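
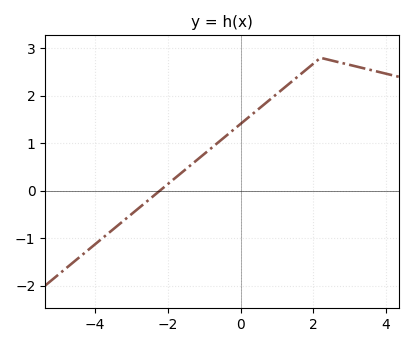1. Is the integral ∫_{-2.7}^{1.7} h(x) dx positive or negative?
positive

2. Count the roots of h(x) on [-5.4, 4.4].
1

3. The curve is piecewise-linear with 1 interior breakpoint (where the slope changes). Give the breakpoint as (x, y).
(2.2, 2.8)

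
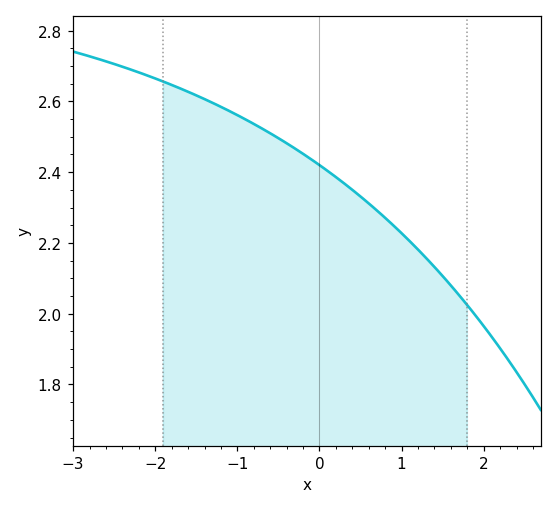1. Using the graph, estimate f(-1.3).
2.6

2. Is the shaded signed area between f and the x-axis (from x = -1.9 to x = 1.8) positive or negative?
positive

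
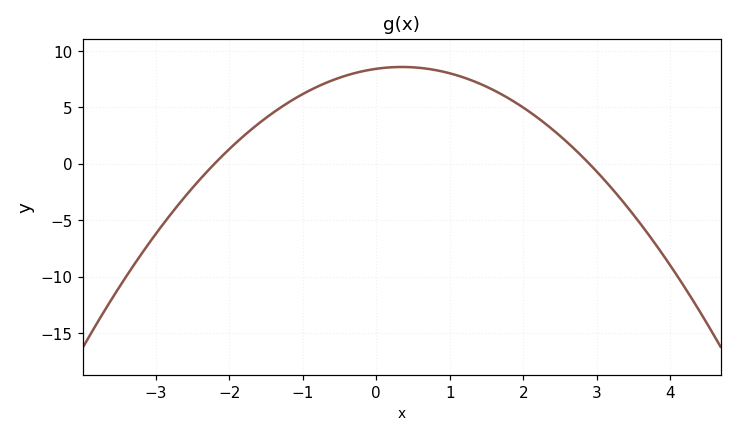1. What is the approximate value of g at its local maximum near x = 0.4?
8.5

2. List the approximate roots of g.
-2.2, 3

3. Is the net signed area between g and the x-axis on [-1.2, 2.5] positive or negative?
positive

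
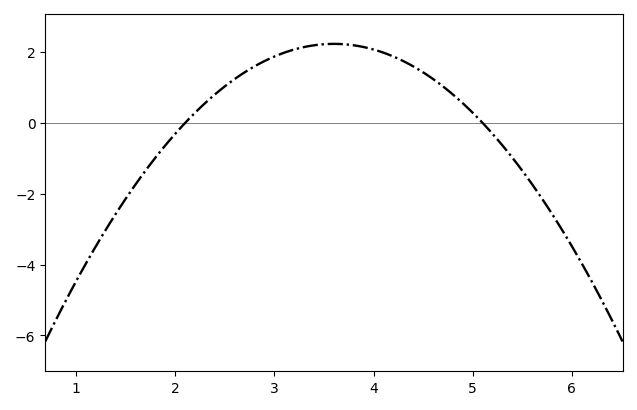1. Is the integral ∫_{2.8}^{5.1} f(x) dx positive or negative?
positive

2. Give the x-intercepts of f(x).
2.1, 5.1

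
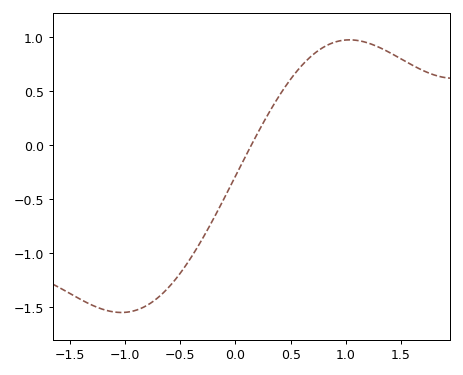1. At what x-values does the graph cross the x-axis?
0.144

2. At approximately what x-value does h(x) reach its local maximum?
1.03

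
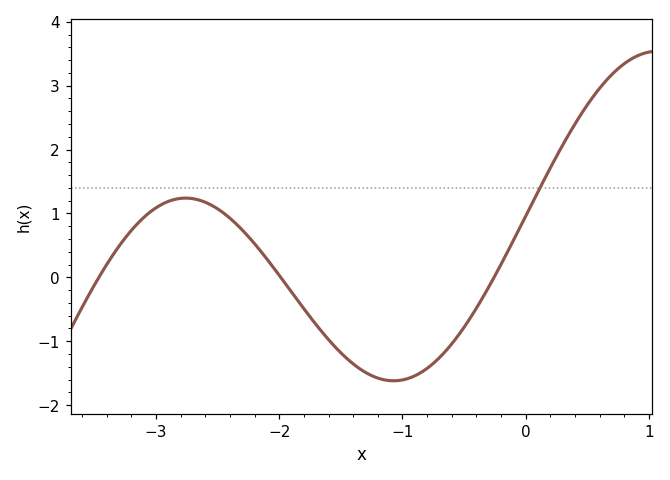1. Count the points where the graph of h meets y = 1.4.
1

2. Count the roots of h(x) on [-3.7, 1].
3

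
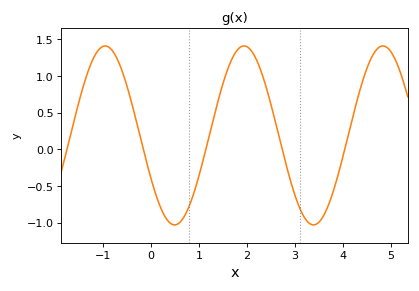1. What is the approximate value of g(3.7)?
-0.75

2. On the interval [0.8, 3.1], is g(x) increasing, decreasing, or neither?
neither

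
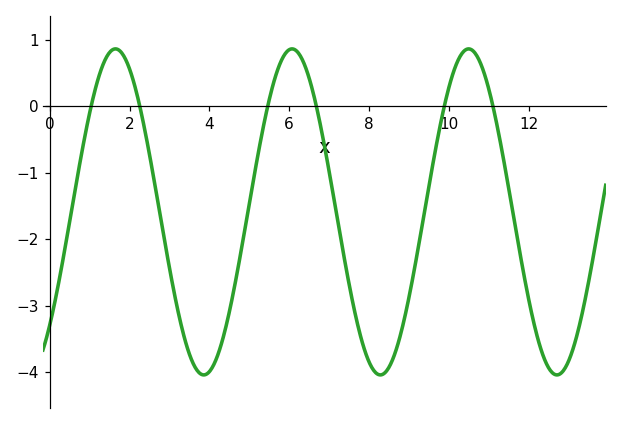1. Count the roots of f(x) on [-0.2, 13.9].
6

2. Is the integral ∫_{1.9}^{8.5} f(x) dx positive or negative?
negative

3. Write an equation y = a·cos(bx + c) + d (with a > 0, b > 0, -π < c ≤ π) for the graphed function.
y = 2.45cos(1.42x - 2.34) - 1.59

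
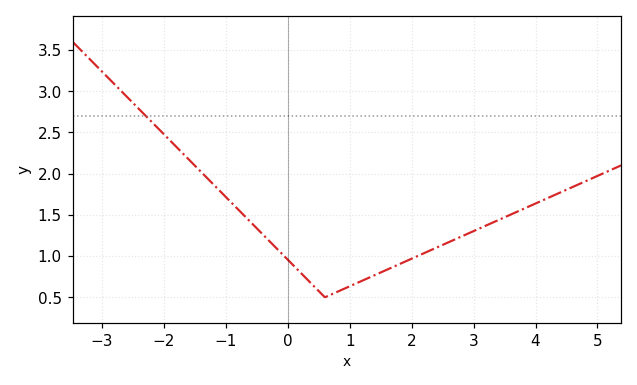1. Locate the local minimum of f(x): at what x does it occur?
0.599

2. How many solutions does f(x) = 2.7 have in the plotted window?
1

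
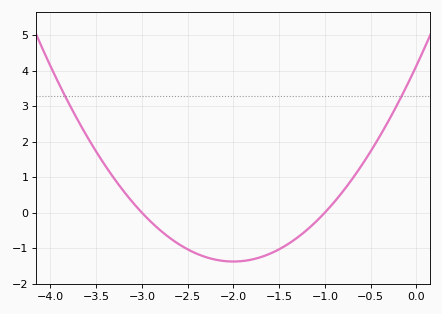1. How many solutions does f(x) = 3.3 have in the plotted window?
2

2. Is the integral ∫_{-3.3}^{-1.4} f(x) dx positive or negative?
negative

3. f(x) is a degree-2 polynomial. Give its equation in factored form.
y = 1.38(x + 3)(x + 1)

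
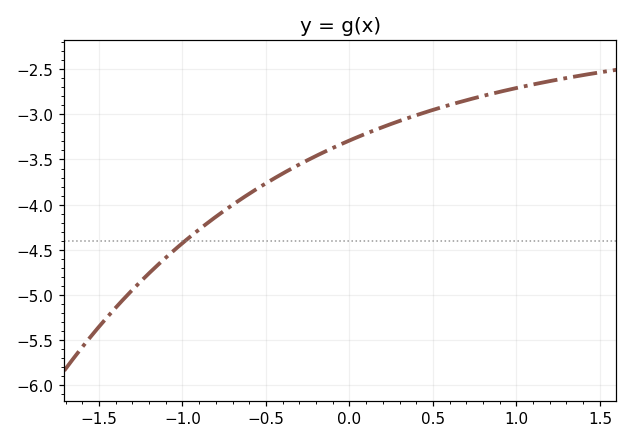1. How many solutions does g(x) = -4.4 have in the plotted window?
1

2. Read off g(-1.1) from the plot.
-4.59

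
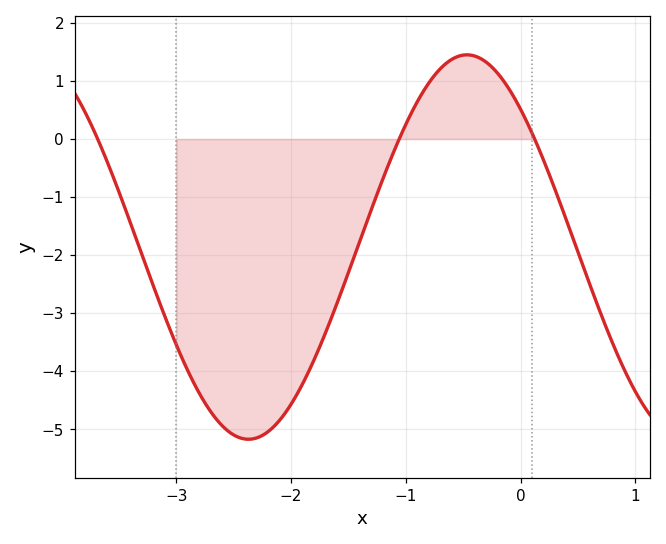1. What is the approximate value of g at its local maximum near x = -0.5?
1.45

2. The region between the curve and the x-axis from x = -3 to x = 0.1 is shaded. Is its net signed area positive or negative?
negative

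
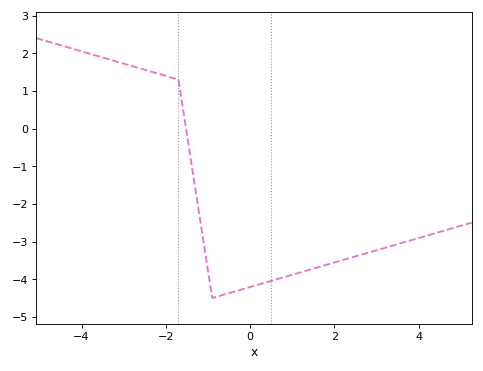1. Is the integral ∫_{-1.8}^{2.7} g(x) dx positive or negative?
negative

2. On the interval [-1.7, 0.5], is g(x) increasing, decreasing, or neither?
neither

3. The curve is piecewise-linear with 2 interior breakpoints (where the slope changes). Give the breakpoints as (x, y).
(-1.7, 1.3); (-0.9, -4.5)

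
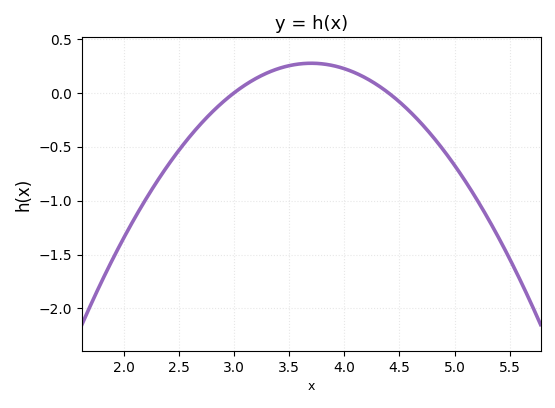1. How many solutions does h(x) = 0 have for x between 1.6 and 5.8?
2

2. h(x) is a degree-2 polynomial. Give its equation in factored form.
y = -0.56(x - 3)(x - 4.4)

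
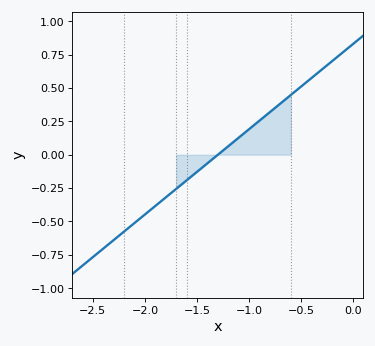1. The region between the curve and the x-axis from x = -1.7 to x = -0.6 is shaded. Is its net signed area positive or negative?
positive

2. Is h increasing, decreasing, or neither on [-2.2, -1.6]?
increasing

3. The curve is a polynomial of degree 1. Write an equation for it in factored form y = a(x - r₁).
y = 0.64(x + 1.3)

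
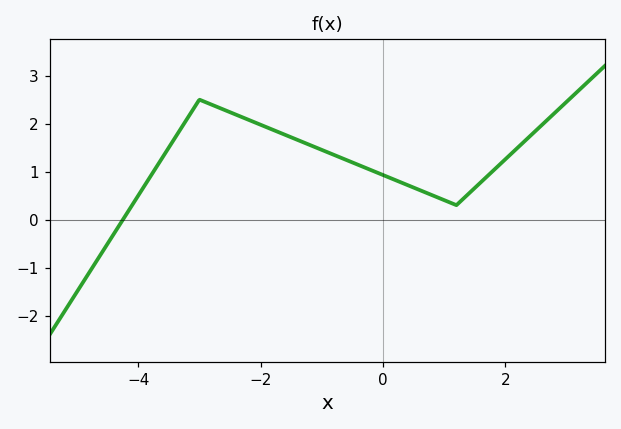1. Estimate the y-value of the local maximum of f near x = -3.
2.5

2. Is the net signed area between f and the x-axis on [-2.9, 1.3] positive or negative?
positive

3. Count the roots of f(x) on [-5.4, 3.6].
1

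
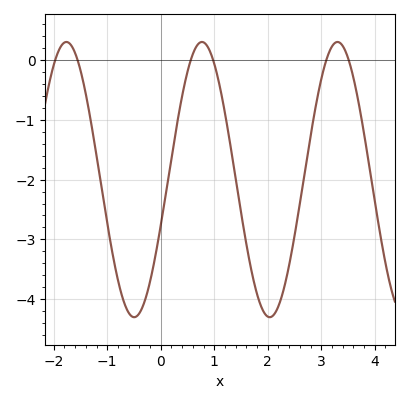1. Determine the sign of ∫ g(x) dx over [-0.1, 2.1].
negative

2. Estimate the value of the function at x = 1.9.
-4.2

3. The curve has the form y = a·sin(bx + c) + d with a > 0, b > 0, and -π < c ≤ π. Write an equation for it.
y = 2.3sin(2.5x - 0.34) - 2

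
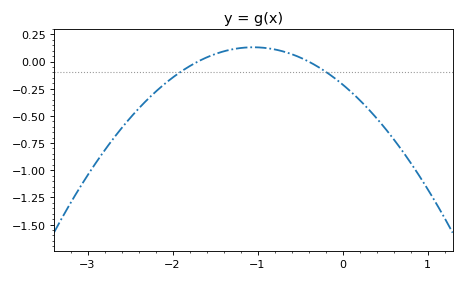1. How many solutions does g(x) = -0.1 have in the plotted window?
2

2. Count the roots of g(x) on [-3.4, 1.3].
2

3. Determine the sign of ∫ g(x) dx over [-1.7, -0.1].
positive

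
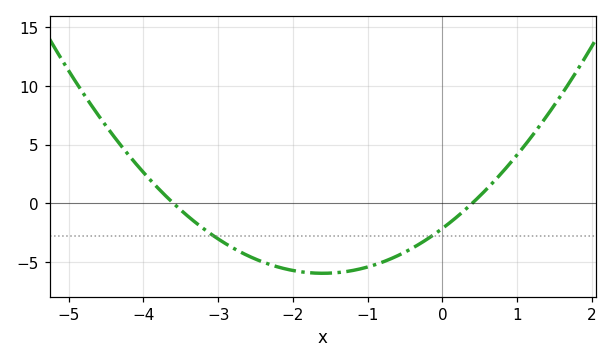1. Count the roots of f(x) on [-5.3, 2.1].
2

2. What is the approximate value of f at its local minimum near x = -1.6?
-5.96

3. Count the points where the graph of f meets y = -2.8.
2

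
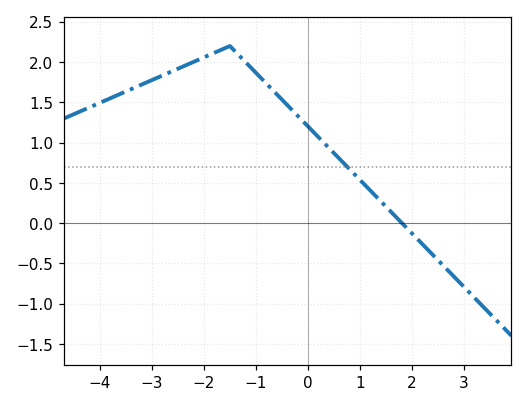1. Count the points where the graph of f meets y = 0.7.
1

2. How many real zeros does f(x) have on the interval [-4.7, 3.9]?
1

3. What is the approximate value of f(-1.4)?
2.15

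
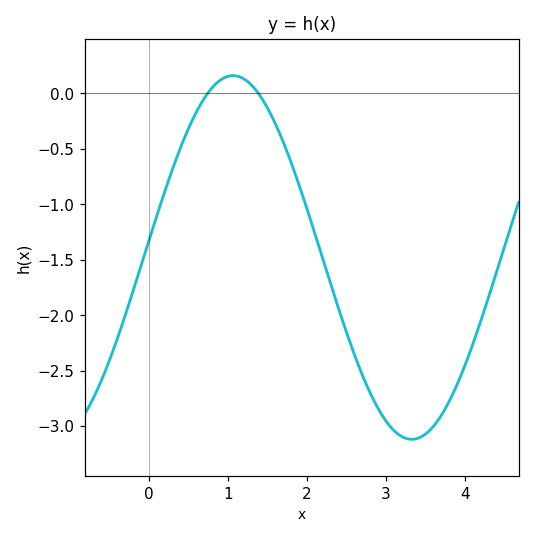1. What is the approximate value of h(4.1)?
-2.25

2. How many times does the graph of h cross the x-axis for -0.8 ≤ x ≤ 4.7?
2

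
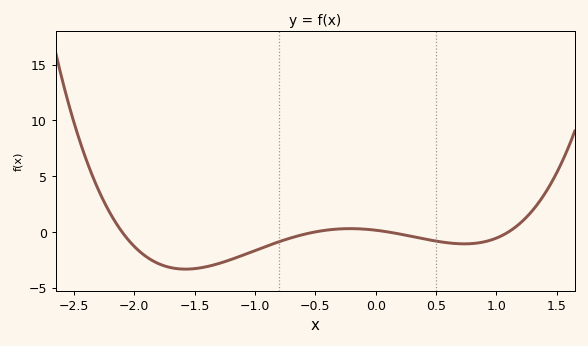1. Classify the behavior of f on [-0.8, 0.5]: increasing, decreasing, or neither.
neither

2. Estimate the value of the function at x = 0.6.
-0.98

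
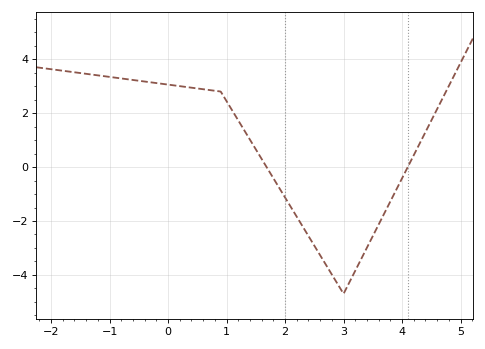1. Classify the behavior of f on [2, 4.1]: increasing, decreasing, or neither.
neither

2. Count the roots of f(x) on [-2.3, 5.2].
2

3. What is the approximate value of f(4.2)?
0.4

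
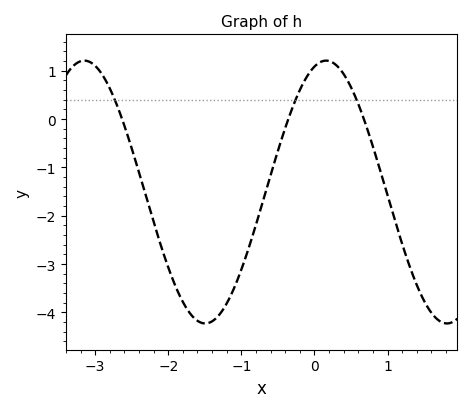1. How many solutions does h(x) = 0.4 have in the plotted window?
3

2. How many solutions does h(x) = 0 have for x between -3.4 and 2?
3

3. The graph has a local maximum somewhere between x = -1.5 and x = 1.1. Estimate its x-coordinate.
0.16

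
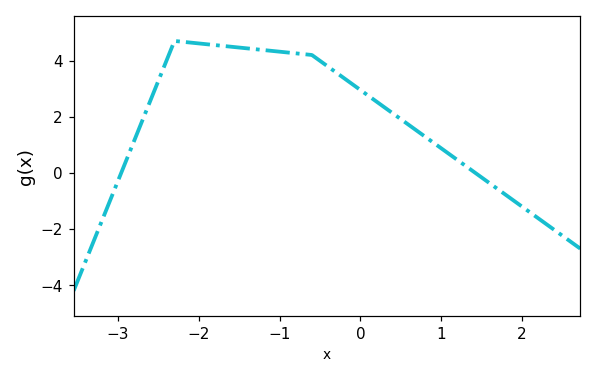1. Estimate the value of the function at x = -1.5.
4.46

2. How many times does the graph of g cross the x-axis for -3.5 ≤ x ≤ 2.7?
2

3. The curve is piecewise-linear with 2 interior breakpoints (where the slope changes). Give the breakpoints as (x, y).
(-2.3, 4.7); (-0.6, 4.2)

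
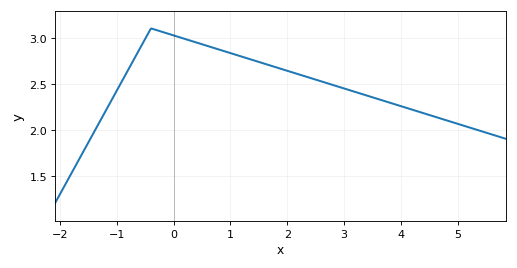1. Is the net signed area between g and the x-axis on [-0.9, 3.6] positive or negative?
positive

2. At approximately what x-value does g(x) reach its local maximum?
-0.4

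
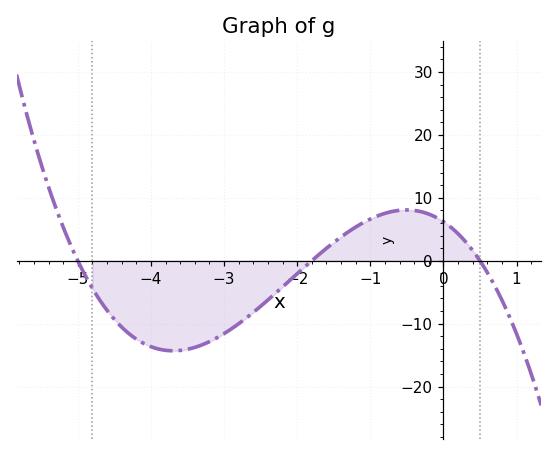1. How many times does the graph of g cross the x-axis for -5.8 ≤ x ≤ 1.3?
3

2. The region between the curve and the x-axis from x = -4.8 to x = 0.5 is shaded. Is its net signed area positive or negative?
negative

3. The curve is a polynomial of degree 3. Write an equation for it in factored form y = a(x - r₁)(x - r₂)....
y = -1.38(x + 5)(x + 1.8)(x - 0.5)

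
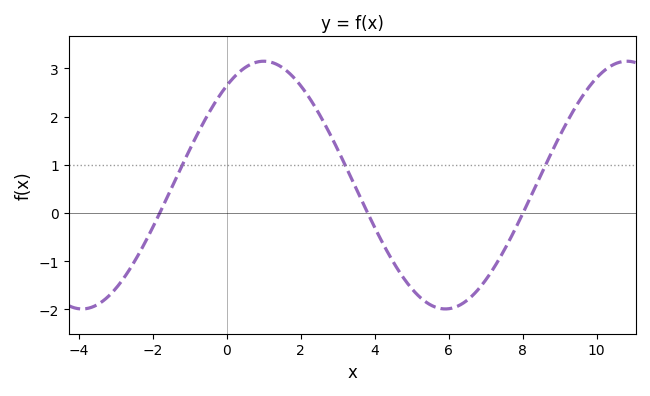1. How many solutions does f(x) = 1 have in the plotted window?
3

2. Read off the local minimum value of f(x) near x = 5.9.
-1.99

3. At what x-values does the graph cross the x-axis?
-1.81, 3.81, 8.01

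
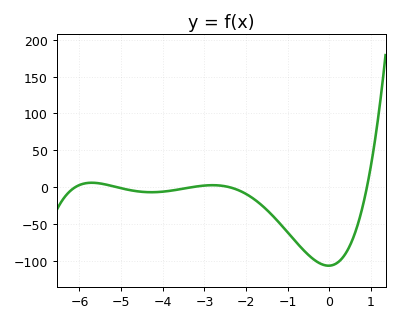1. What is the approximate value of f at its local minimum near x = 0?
-106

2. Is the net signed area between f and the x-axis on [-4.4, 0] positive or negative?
negative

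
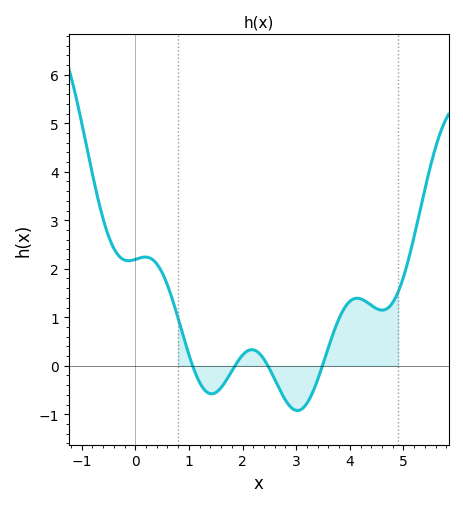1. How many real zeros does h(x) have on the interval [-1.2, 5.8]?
4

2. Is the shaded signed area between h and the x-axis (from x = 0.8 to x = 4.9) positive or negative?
positive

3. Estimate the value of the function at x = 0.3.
2.21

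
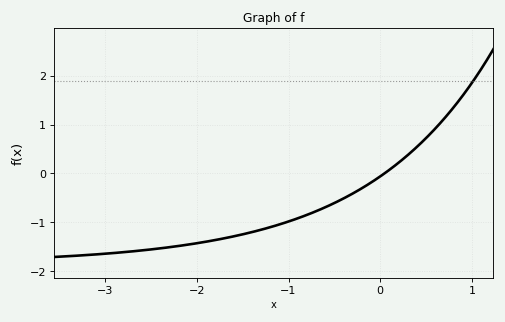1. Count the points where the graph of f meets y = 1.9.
1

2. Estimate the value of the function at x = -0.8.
-0.847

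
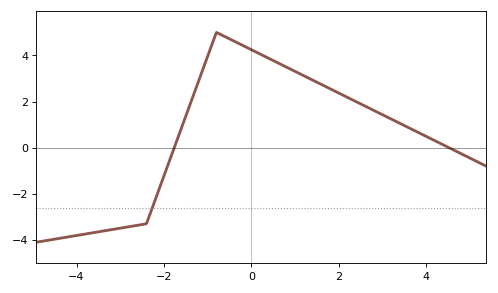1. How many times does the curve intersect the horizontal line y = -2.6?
1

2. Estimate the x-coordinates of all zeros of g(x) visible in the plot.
-1.76, 4.52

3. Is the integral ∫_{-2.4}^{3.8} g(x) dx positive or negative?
positive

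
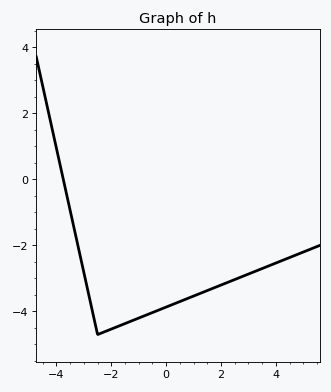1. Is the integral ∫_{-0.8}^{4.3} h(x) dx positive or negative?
negative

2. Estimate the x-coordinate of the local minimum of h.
-2.6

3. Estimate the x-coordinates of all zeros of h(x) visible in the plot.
-3.8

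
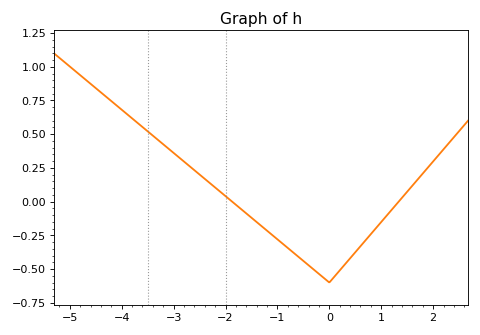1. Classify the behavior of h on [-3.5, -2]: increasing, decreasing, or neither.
decreasing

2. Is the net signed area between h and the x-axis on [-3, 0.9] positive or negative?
negative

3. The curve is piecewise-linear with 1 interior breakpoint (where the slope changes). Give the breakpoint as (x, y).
(0, -0.6)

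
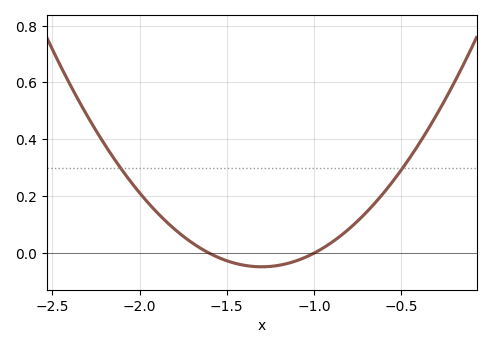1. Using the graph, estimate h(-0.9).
0.037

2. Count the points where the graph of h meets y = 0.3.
2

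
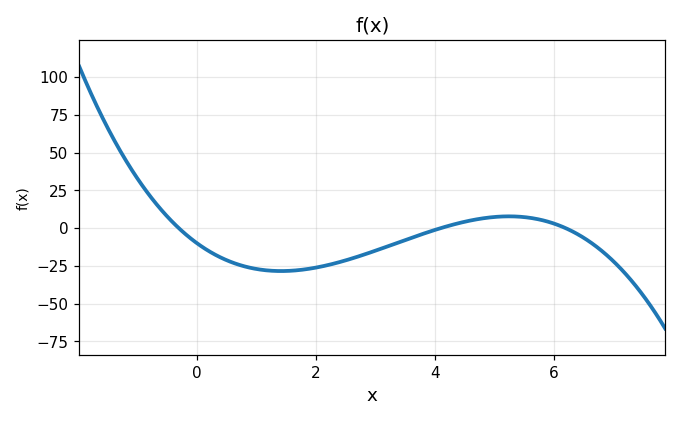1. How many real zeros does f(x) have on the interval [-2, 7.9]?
3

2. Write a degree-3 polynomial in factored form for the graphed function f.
y = -1.29(x + 0.3)(x - 4.1)(x - 6.2)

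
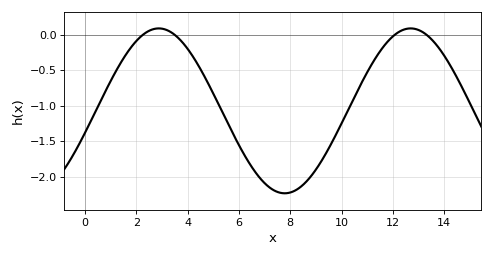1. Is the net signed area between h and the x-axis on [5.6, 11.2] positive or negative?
negative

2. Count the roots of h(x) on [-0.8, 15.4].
4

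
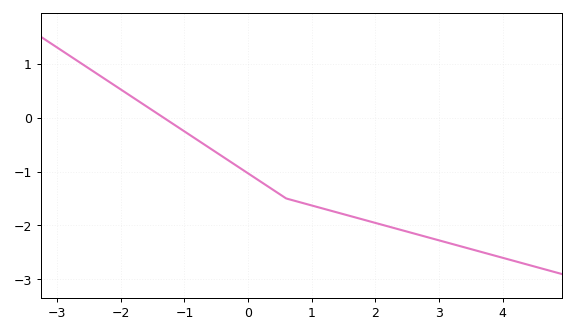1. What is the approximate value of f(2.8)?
-2.2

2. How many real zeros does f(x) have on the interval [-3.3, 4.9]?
1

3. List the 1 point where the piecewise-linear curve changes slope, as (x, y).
(0.6, -1.5)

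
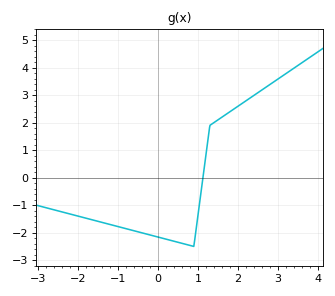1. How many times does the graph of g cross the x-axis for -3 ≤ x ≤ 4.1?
1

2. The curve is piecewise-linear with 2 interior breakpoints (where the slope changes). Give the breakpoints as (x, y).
(0.9, -2.5); (1.3, 1.9)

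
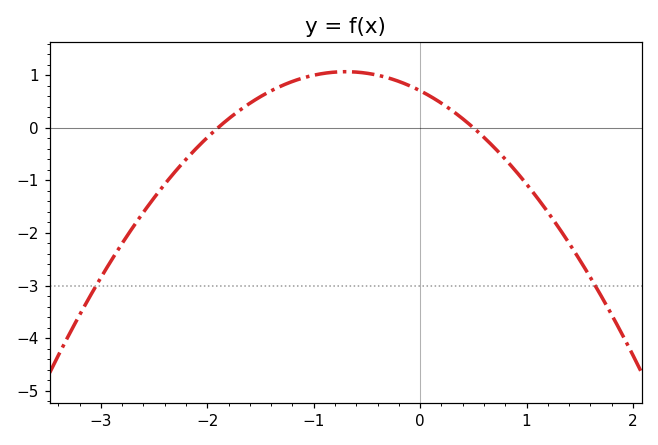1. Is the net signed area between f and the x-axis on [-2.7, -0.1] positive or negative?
positive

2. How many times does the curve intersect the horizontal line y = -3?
2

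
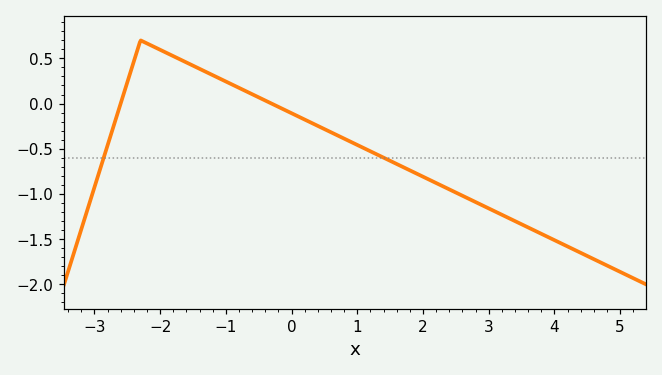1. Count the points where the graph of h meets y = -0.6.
2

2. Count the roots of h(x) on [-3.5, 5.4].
2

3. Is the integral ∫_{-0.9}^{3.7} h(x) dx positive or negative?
negative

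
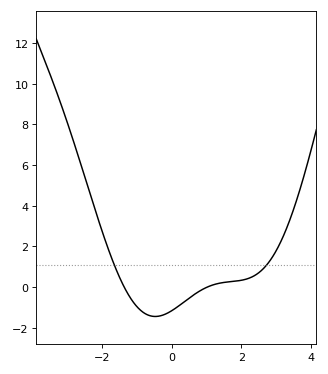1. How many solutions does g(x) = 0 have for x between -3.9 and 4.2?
2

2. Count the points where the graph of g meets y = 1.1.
2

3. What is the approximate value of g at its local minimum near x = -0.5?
-1.4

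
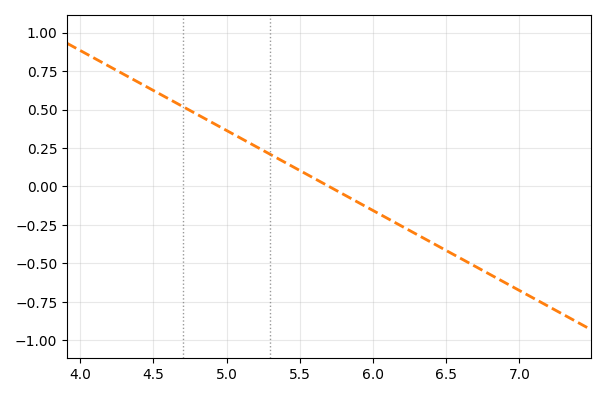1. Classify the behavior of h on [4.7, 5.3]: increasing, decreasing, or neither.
decreasing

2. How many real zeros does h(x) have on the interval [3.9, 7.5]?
1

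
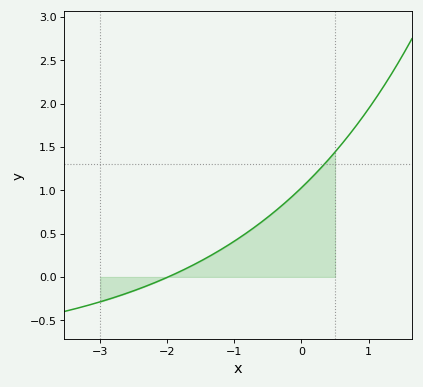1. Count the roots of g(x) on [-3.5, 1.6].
1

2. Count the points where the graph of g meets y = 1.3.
1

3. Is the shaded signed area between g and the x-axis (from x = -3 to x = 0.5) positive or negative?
positive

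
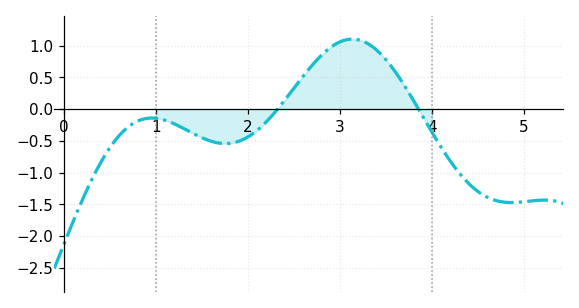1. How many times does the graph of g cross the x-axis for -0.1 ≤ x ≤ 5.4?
2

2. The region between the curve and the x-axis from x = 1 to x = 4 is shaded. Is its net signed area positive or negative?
positive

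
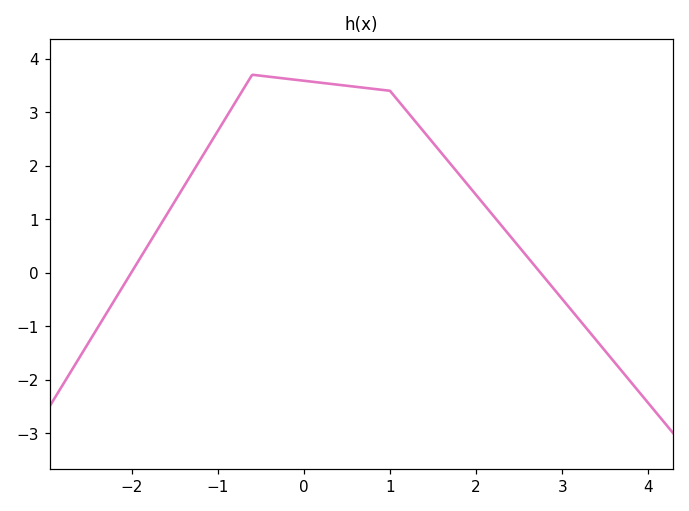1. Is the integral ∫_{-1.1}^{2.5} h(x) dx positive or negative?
positive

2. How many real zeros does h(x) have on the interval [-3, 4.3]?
2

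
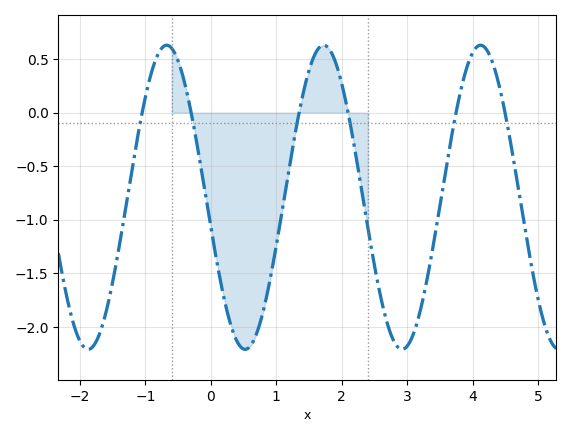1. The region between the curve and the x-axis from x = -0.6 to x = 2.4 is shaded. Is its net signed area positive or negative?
negative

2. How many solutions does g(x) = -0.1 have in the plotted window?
6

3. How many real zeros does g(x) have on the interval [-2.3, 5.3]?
6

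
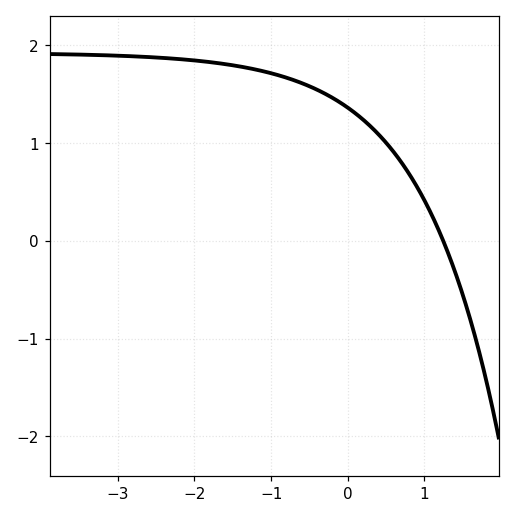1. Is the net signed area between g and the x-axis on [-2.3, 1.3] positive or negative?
positive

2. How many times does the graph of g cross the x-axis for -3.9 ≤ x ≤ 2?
1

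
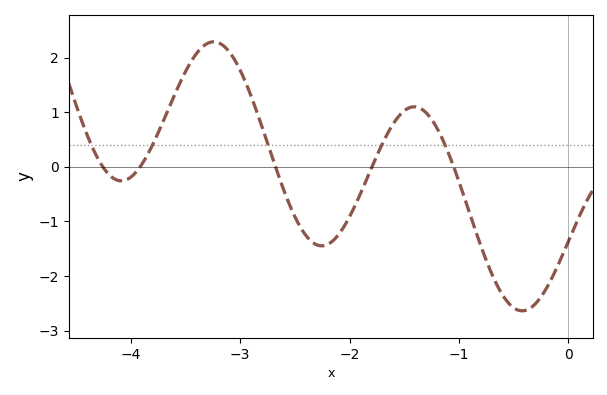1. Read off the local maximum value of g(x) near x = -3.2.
2.29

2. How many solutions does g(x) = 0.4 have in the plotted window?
5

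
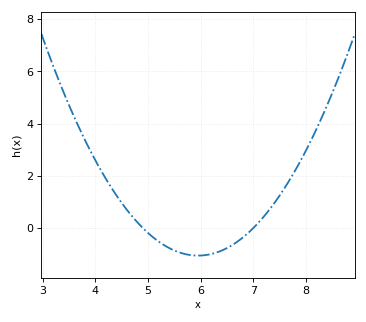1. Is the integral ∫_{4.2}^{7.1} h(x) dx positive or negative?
negative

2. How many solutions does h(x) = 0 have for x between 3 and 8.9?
2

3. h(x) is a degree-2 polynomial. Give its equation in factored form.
y = 0.96(x - 4.9)(x - 7)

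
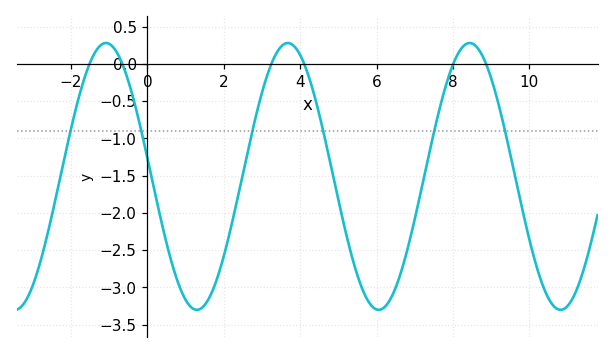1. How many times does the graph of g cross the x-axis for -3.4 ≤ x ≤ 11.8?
6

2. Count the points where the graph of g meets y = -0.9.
6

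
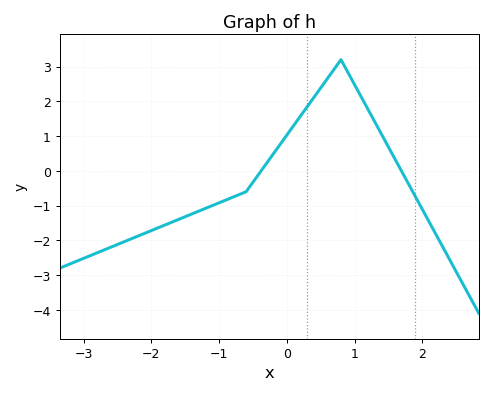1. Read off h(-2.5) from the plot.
-2.1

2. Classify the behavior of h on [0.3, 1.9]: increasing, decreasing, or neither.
neither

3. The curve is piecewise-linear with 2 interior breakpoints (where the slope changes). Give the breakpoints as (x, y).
(-0.6, -0.6); (0.8, 3.2)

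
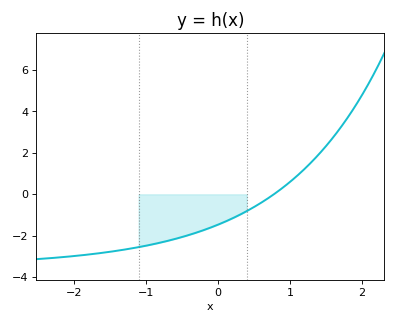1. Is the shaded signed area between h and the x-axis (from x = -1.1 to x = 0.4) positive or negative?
negative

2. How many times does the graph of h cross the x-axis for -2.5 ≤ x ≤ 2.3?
1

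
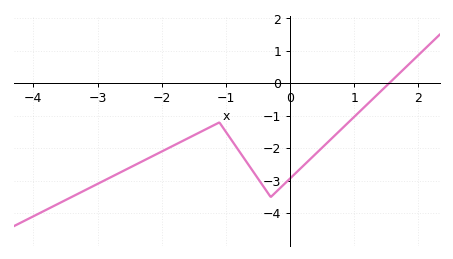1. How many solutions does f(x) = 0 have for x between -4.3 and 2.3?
1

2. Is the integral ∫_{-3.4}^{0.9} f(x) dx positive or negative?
negative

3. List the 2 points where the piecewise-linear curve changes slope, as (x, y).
(-1.1, -1.2); (-0.3, -3.5)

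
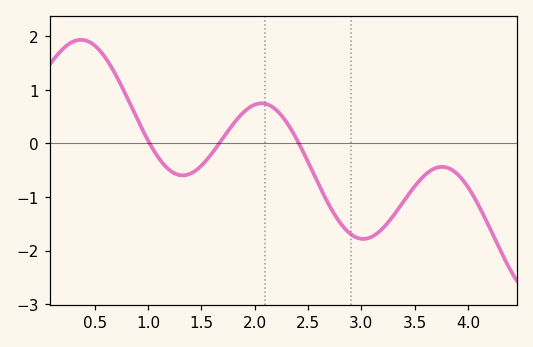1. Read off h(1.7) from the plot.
0.093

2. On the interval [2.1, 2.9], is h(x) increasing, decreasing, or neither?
decreasing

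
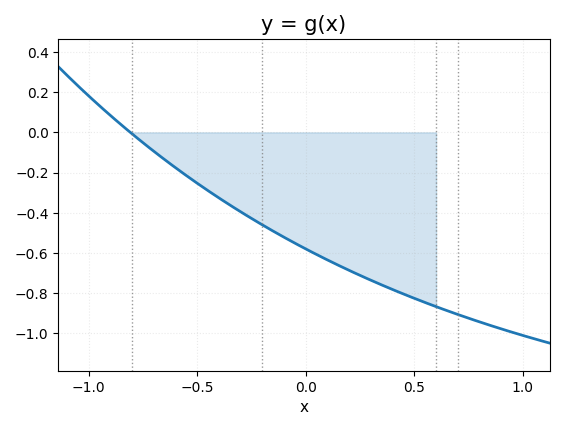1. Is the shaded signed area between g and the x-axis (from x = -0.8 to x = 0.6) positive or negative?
negative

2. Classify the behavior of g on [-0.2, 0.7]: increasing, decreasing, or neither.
decreasing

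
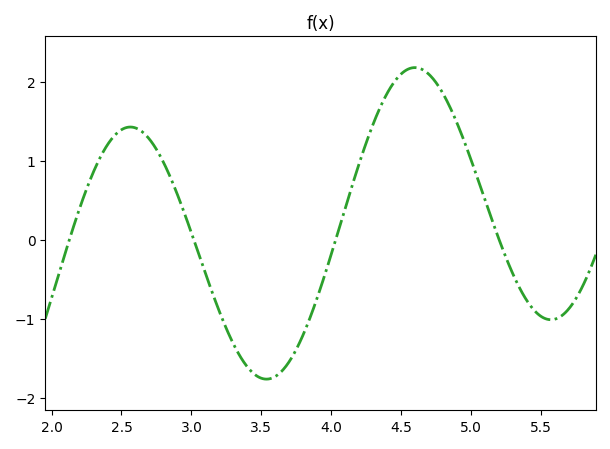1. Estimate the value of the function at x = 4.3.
1.5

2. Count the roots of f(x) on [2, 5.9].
4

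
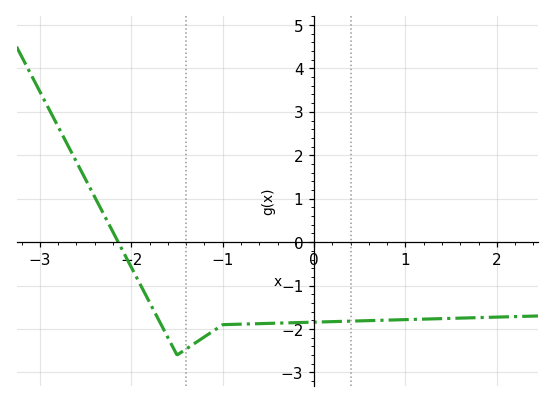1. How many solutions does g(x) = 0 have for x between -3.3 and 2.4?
1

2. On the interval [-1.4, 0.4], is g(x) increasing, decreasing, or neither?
increasing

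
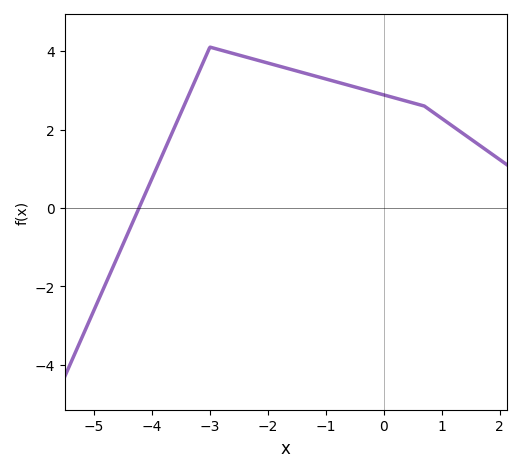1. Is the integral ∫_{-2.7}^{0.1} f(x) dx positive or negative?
positive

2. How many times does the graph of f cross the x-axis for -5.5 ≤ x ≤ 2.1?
1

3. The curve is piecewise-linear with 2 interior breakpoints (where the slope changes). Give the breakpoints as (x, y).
(-3, 4.1); (0.7, 2.6)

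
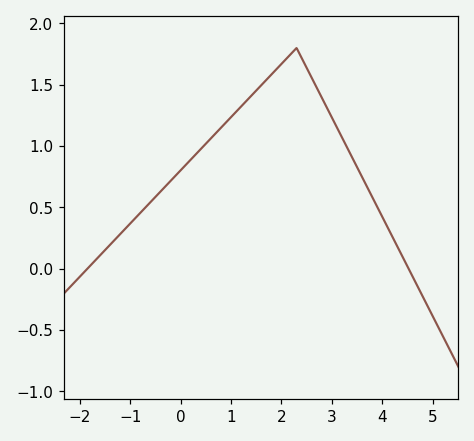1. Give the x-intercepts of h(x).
-1.85, 4.52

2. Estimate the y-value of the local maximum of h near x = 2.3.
1.8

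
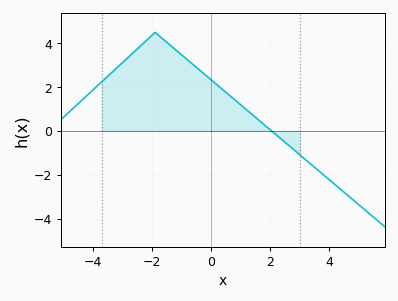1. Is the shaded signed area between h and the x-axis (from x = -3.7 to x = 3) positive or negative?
positive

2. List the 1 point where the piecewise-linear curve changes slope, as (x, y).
(-1.9, 4.5)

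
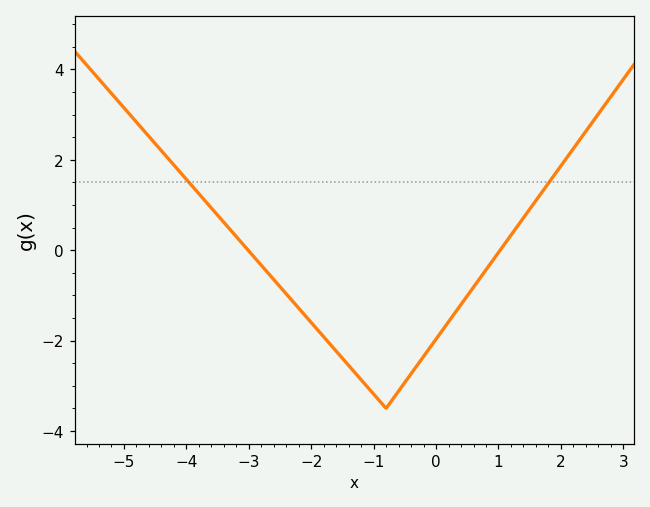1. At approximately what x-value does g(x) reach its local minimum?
-0.801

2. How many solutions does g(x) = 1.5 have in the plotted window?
2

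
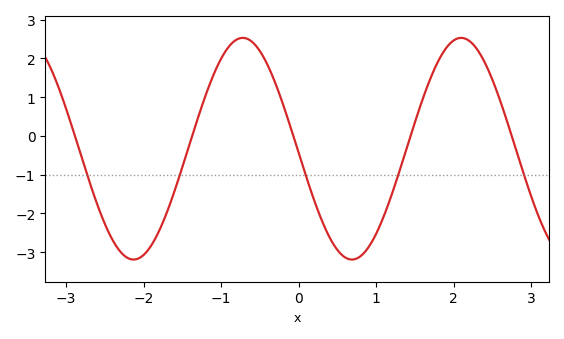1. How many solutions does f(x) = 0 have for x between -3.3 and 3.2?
5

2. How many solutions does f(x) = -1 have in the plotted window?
5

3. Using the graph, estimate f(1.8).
1.9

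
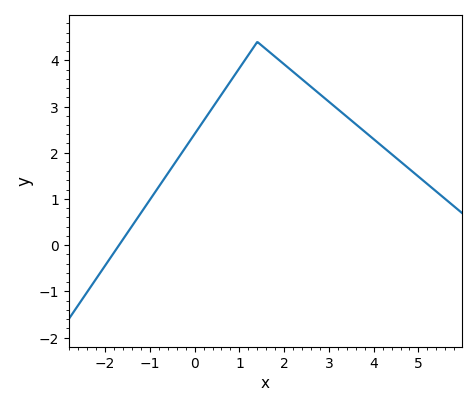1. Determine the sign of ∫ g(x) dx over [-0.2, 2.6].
positive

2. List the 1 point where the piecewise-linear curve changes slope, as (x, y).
(1.4, 4.4)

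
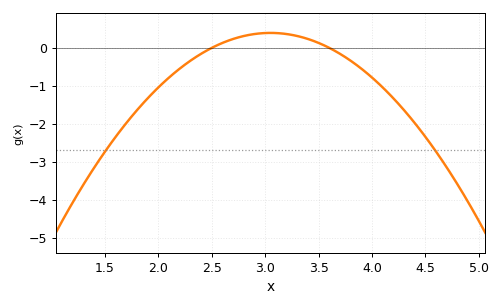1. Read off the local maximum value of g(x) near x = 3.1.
0.393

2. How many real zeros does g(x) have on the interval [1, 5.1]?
2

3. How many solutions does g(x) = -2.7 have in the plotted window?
2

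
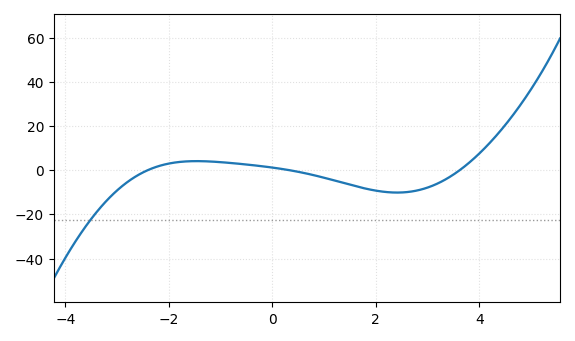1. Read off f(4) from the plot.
7.55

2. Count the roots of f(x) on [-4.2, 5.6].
3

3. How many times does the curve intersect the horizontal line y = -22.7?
1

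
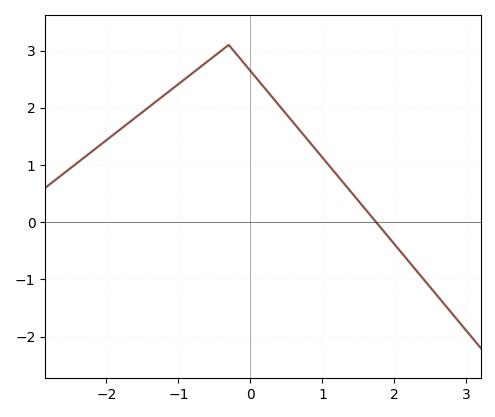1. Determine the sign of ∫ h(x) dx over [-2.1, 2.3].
positive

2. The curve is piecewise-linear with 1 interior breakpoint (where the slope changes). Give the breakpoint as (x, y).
(-0.3, 3.1)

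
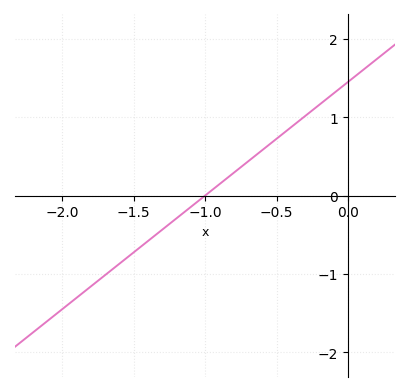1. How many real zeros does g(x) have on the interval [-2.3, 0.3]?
1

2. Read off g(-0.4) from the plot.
0.9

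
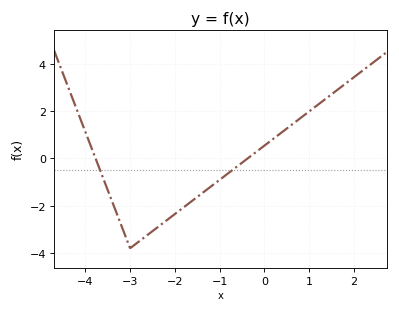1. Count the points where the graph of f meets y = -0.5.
2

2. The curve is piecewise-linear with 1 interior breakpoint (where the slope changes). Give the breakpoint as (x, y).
(-3, -3.8)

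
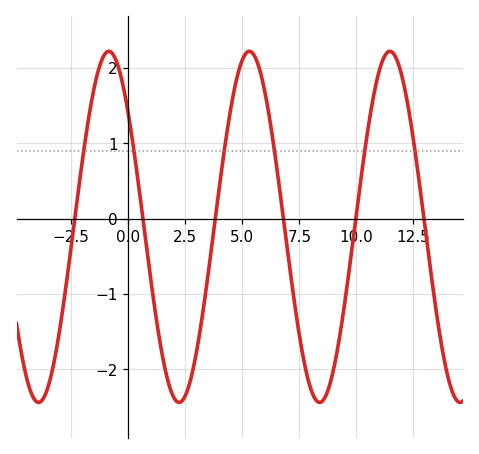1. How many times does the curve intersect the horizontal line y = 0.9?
6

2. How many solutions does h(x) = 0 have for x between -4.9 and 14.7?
6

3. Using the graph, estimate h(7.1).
-0.7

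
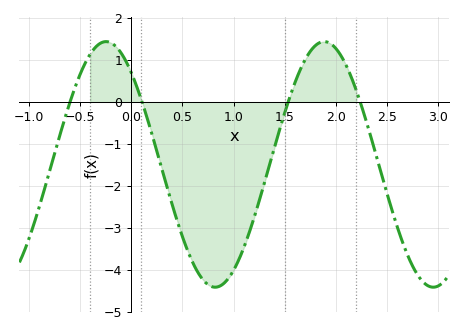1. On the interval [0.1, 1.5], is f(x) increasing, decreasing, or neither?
neither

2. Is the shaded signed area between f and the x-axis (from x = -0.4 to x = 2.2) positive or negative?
negative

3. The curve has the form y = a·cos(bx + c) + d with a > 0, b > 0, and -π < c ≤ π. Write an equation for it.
y = 2.93cos(2.95x + 0.722) - 1.49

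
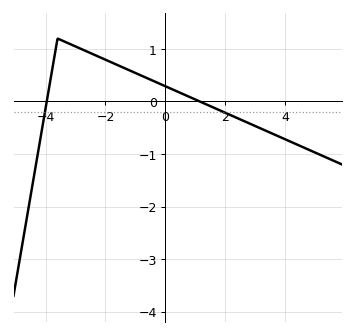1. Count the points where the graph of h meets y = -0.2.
2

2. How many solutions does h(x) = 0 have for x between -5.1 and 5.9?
2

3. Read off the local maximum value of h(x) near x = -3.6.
1.2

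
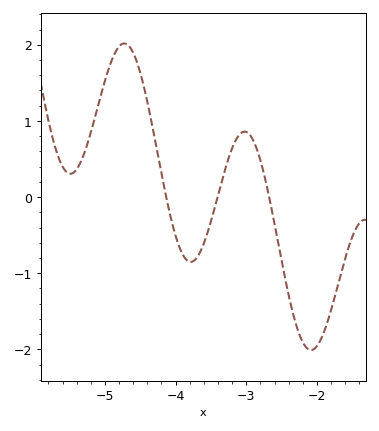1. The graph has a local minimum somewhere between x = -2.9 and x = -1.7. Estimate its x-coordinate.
-2.1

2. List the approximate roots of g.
-4.1, -3.4, -2.7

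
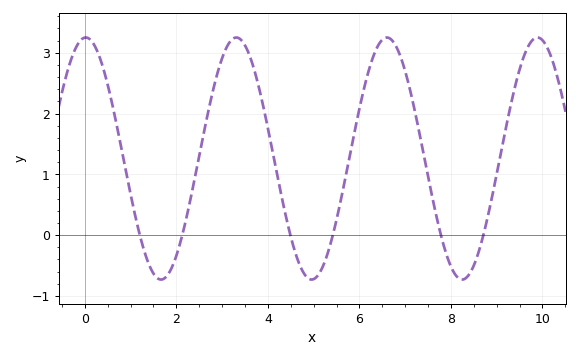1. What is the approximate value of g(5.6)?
0.599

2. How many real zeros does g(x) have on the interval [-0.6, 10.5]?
6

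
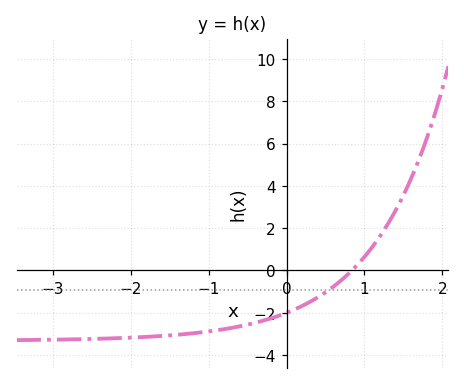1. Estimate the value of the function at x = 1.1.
1.11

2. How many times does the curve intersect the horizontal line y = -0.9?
1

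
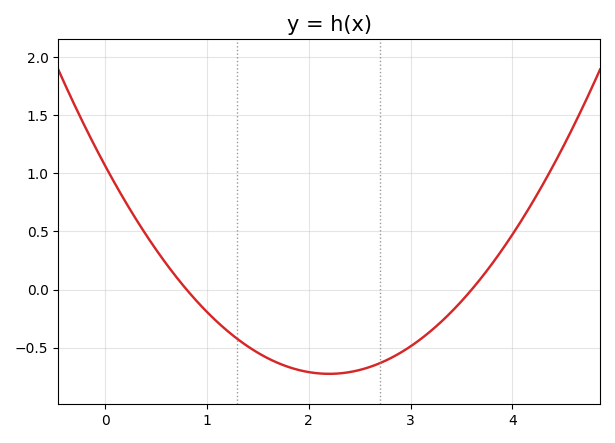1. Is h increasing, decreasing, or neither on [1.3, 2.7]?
neither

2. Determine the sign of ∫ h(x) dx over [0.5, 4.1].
negative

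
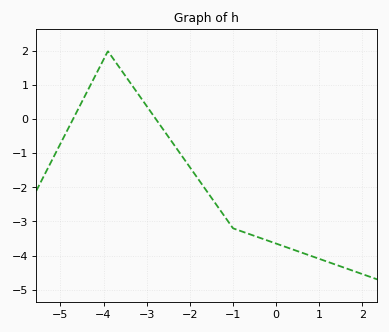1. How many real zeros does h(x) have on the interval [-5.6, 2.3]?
2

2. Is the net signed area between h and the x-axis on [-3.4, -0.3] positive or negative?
negative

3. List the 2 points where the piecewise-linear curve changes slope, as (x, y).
(-3.9, 2); (-1, -3.2)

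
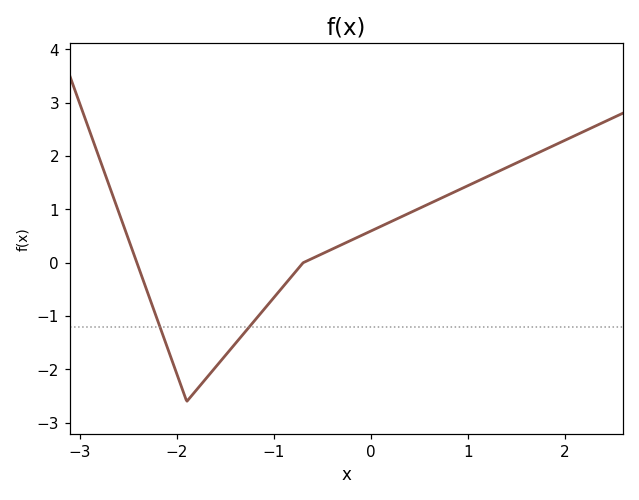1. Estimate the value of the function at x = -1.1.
-0.867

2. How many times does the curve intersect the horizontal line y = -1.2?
2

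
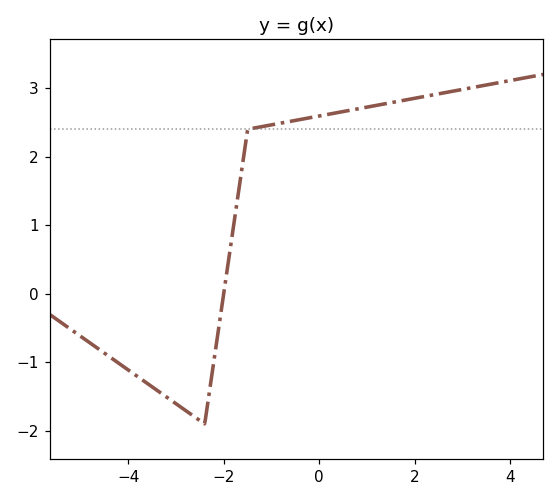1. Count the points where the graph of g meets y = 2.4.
1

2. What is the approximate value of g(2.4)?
2.9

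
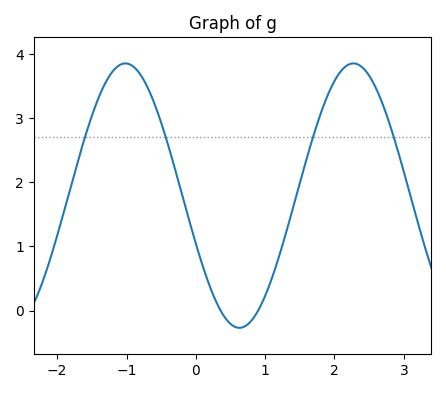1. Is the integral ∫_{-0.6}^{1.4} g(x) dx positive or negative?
positive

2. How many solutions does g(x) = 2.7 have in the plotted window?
4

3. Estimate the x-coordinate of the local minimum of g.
0.627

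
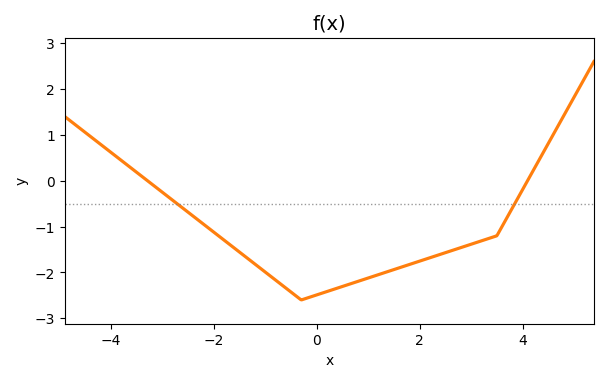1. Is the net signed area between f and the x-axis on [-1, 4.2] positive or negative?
negative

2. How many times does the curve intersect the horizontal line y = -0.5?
2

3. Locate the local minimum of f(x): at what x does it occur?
-0.2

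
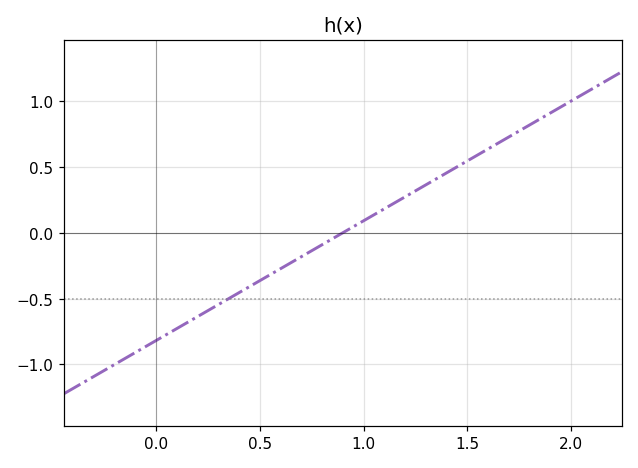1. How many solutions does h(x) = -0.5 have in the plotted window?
1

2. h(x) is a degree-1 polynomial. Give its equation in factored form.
y = 0.91(x - 0.9)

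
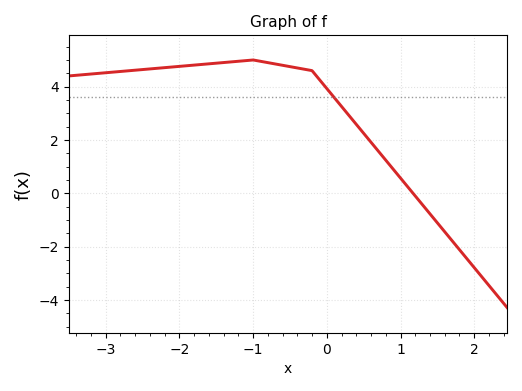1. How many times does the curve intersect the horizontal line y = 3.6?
1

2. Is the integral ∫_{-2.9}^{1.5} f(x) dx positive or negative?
positive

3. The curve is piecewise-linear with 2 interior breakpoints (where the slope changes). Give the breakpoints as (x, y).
(-1, 5); (-0.2, 4.6)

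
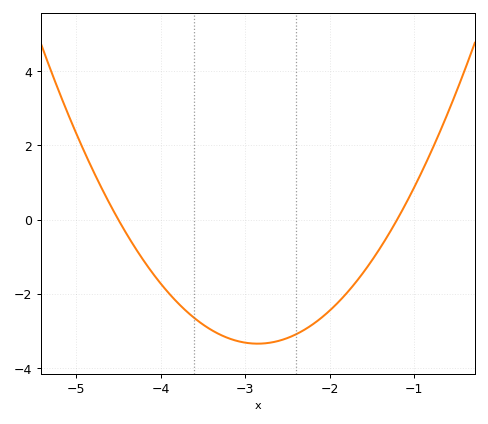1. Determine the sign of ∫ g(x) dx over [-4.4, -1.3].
negative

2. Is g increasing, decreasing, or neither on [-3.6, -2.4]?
neither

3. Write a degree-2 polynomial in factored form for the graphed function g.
y = 1.23(x + 4.5)(x + 1.2)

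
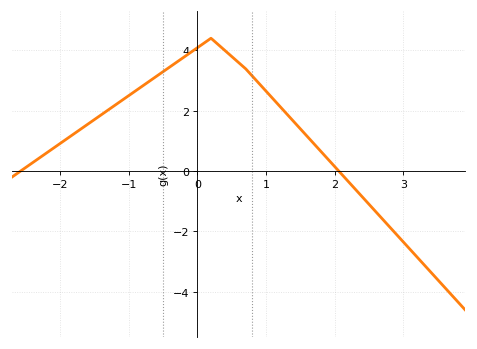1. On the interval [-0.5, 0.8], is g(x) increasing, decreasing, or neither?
neither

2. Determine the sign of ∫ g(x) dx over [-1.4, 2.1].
positive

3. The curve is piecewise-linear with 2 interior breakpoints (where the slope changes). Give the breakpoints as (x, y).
(0.2, 4.4); (0.7, 3.4)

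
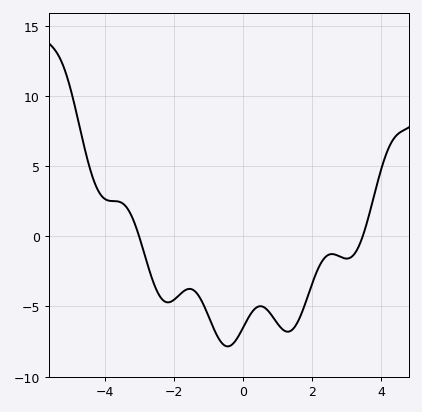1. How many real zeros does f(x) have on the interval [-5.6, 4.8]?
2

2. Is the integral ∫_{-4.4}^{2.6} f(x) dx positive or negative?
negative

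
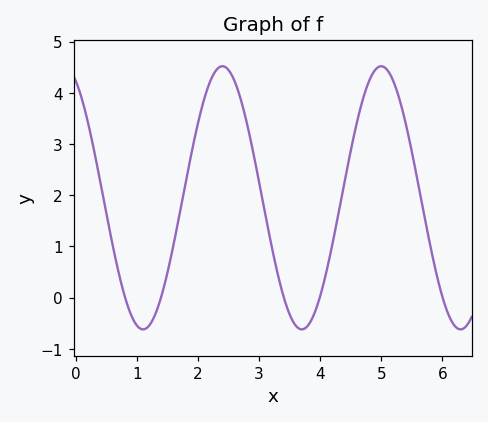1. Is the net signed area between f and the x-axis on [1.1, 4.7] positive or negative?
positive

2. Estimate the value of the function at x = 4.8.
4.2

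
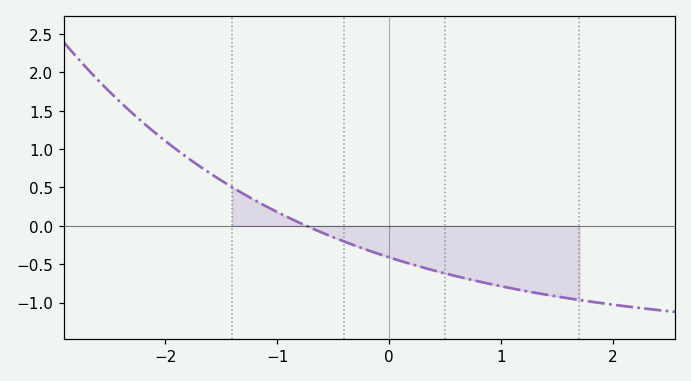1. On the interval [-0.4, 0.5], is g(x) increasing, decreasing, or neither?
decreasing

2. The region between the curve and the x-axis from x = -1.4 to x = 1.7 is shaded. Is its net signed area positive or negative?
negative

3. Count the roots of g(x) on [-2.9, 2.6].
1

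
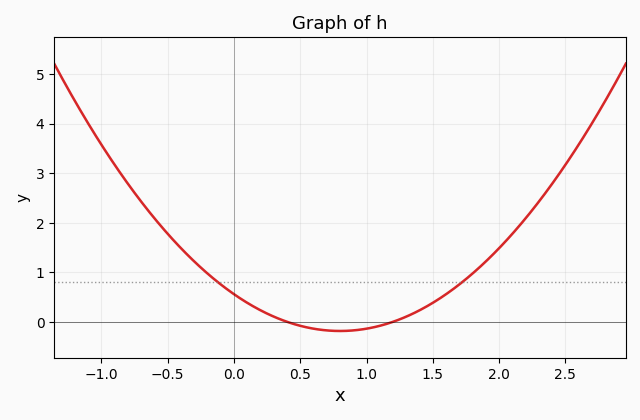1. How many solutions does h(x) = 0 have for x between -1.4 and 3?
2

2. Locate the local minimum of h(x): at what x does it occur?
0.8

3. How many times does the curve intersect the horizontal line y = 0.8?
2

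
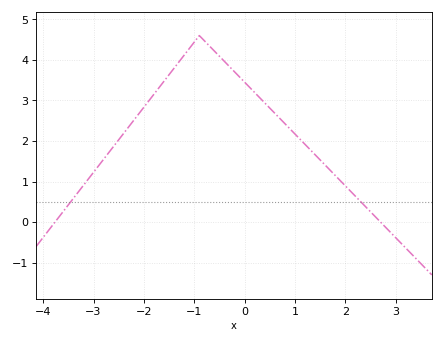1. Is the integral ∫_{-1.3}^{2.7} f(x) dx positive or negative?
positive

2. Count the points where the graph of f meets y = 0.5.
2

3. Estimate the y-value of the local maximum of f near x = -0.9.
4.6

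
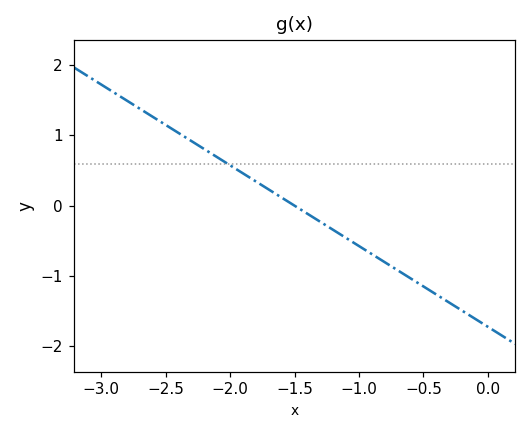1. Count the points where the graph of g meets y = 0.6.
1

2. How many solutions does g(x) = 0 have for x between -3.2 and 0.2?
1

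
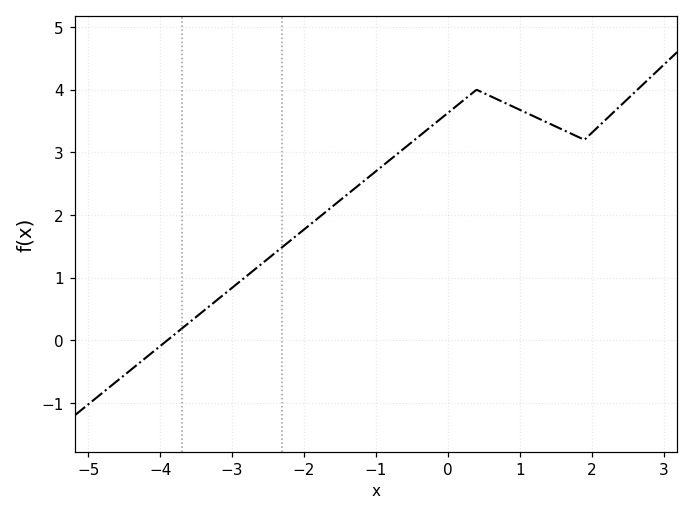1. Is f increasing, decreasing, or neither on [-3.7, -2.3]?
increasing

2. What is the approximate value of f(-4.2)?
-0.28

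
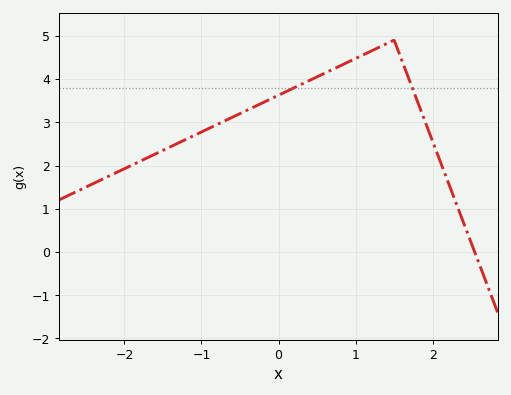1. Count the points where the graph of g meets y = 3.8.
2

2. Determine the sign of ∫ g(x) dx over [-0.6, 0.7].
positive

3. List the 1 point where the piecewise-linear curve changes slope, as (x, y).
(1.5, 4.9)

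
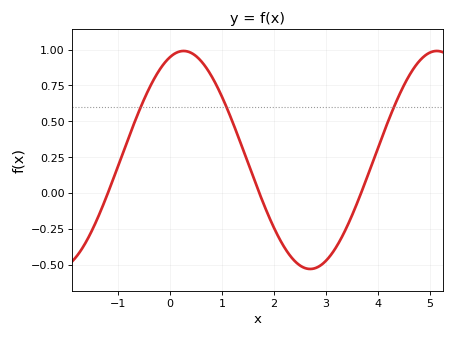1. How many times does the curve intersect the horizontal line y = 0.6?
3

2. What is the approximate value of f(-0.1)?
0.908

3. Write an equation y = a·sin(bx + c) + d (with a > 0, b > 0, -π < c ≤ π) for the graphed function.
y = 0.76sin(1.29x + 1.23) + 0.23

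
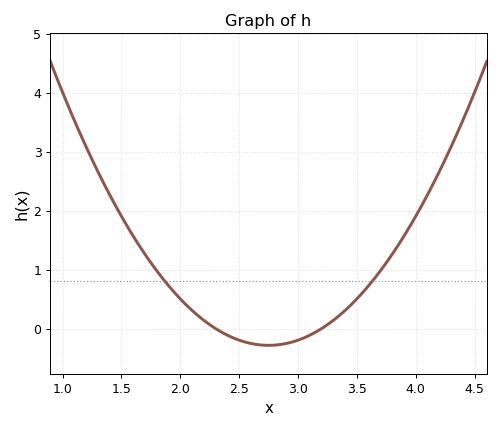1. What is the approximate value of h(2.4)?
-0.1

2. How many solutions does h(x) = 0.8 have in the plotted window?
2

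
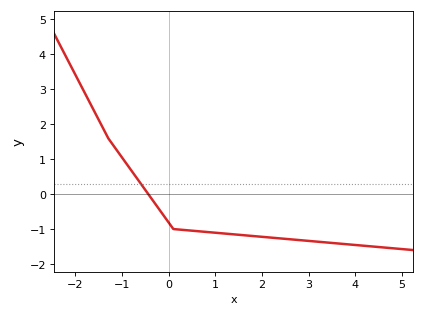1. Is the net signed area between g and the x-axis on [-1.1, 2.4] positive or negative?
negative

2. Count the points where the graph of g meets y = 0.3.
1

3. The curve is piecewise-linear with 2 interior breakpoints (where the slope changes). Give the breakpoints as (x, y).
(-1.3, 1.6); (0.1, -1)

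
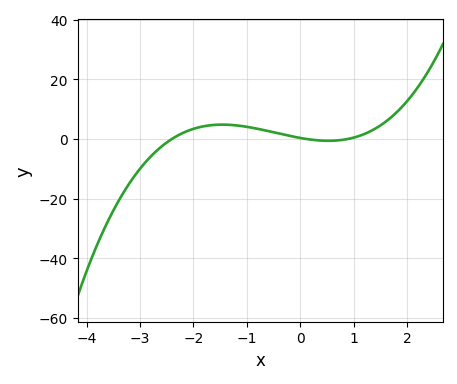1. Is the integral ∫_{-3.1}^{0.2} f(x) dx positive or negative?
positive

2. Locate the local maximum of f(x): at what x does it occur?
-1.46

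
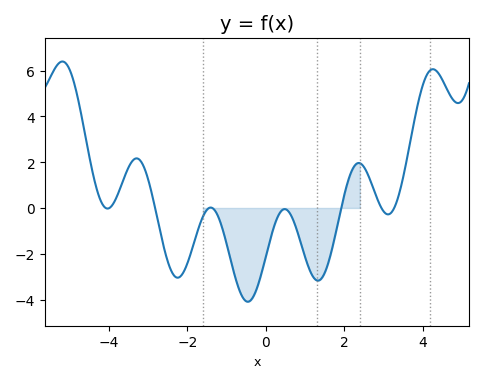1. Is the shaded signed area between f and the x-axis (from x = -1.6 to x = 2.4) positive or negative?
negative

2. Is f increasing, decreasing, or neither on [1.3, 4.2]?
neither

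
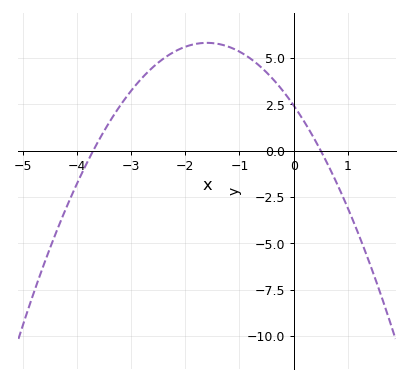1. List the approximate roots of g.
-3.7, 0.5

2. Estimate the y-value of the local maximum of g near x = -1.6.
5.8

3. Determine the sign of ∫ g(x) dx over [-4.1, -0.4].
positive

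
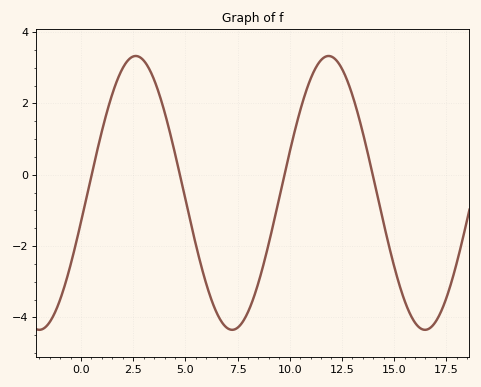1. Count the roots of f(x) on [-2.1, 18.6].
4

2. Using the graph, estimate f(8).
-3.85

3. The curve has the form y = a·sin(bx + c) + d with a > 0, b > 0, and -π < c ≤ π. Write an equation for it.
y = 3.84sin(0.68x - 0.212) - 0.51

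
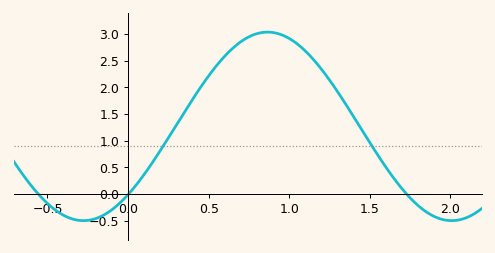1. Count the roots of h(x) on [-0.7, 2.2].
3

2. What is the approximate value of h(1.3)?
1.9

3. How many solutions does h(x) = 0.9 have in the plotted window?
2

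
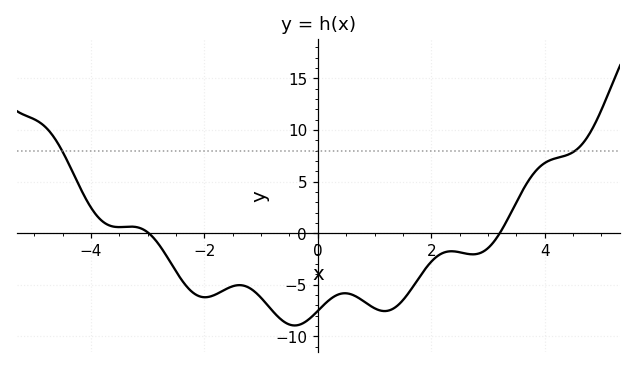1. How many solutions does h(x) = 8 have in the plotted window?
2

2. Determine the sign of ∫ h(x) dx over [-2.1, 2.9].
negative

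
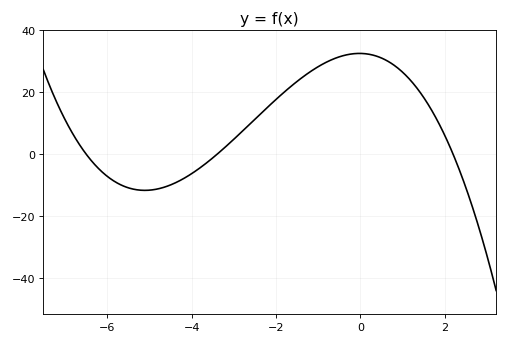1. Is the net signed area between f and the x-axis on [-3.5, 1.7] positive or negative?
positive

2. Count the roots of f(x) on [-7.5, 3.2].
3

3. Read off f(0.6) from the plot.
30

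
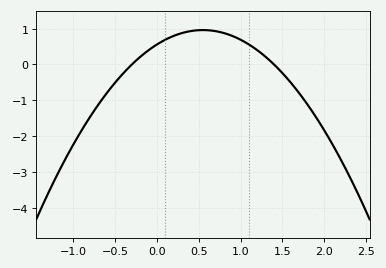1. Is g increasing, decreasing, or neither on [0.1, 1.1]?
neither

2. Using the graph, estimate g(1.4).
0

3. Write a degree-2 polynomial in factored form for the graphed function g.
y = -1.33(x + 0.3)(x - 1.4)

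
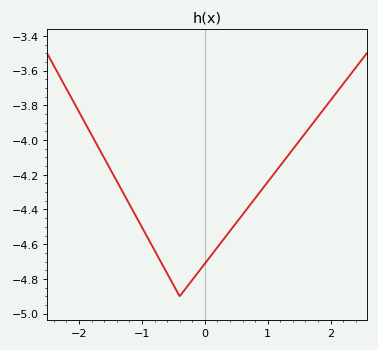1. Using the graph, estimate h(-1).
-4.5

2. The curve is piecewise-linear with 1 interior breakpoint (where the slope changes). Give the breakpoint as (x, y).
(-0.4, -4.9)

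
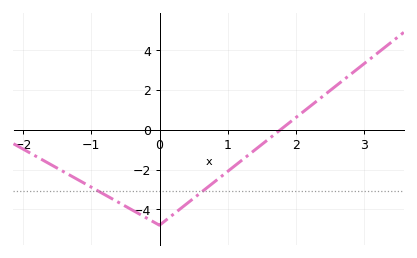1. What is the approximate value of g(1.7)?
-0.196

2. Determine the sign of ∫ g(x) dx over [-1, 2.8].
negative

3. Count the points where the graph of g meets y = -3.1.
2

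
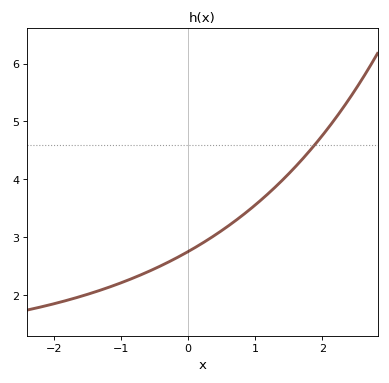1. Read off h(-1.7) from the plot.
1.9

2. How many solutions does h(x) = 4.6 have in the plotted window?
1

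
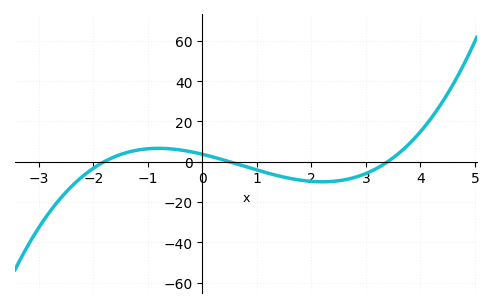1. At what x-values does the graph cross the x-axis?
-1.8, 0.5, 3.4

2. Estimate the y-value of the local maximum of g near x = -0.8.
6.66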